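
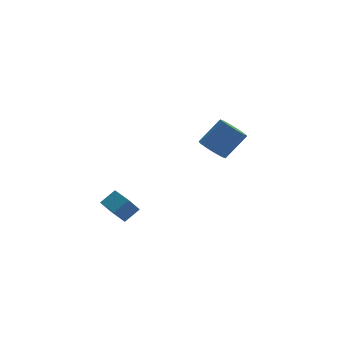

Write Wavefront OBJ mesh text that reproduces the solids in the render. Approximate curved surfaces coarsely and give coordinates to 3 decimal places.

v -2.185 -4.376 1.427
v -1.458 -4.019 1.996
v -2.756 -3.288 1.474
v -2.029 -2.931 2.043
v -1.671 -4.069 0.577
v -0.944 -3.712 1.146
v -2.242 -2.981 0.624
v -1.515 -2.624 1.193
v 3.241 2.514 1.361
v 3.849 2.648 0.783
v 4.988 3.081 2.081
v 4.379 2.946 2.659
v 3.593 3.1 0.857
v 4.731 3.533 2.155
v 3.202 3.329 1.123
v 4.34 3.762 2.421
v 2.826 3.246 1.48
v 3.964 3.679 2.779
v 2.608 2.883 1.792
v 3.747 3.316 3.09
v 2.632 2.379 1.939
v 3.771 2.812 3.237
v 2.889 1.927 1.865
v 4.027 2.36 3.163
v 3.28 1.698 1.599
v 4.418 2.131 2.897
v 3.656 1.781 1.241
v 4.794 2.214 2.54
v 3.873 2.144 0.93
v 5.012 2.577 2.228
f 2 4 1
f 5 2 1
f 1 4 3
f 3 5 1
f 2 8 4
f 6 2 5
f 6 8 2
f 4 8 3
f 7 5 3
f 3 8 7
f 7 6 5
f 8 6 7
f 10 9 13
f 10 13 11
f 11 13 14
f 11 14 12
f 13 9 15
f 13 15 14
f 14 15 16
f 14 16 12
f 15 9 17
f 15 17 16
f 16 17 18
f 16 18 12
f 17 9 19
f 17 19 18
f 18 19 20
f 18 20 12
f 19 9 21
f 19 21 20
f 20 21 22
f 20 22 12
f 21 9 23
f 21 23 22
f 22 23 24
f 22 24 12
f 23 9 25
f 23 25 24
f 24 25 26
f 24 26 12
f 25 9 27
f 25 27 26
f 26 27 28
f 26 28 12
f 27 9 29
f 27 29 28
f 28 29 30
f 28 30 12
f 29 9 10
f 29 10 30
f 30 10 11
f 30 11 12



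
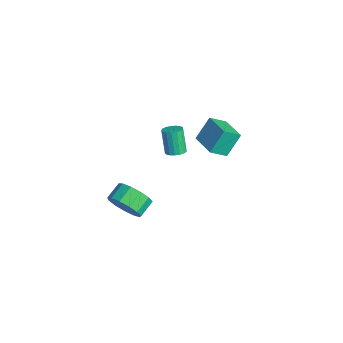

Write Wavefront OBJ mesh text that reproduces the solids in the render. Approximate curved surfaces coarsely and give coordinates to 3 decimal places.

v -2.968 2.973 -3.21
v -2.855 2.009 -2.556
v -3.25 3.812 -1.925
v -3.137 2.848 -1.271
v -1.343 3.272 -3.049
v -1.23 2.308 -2.395
v -1.625 4.111 -1.764
v -1.512 3.147 -1.11
v 0.056 0.086 -0.657
v 0.409 -0.328 -0.525
v -0.143 -0.36 0.849
v -0.496 0.054 0.717
v 0.545 -0.106 -0.464
v -0.006 -0.138 0.909
v 0.57 0.161 -0.448
v 0.019 0.129 0.925
v 0.477 0.41 -0.48
v -0.074 0.378 0.893
v 0.287 0.585 -0.552
v -0.264 0.553 0.821
v 0.044 0.646 -0.648
v -0.507 0.614 0.725
v -0.196 0.578 -0.746
v -0.747 0.546 0.627
v -0.378 0.398 -0.824
v -0.93 0.366 0.55
v -0.462 0.146 -0.863
v -1.013 0.114 0.51
v -0.426 -0.119 -0.855
v -0.977 -0.151 0.518
v -0.281 -0.338 -0.801
v -0.832 -0.37 0.572
v -0.058 -0.459 -0.715
v -0.609 -0.491 0.658
v 0.191 -0.456 -0.615
v -0.36 -0.488 0.758
v 4.108 -3.68 -0.492
v 4.809 -3.607 0.204
v 4.273 -2.887 0.668
v 3.572 -2.96 -0.028
v 4.947 -3.245 -0.198
v 4.411 -2.525 0.266
v 4.819 -3.021 -0.692
v 4.283 -2.301 -0.228
v 4.465 -3.006 -1.124
v 3.93 -2.287 -0.66
v 3.998 -3.206 -1.354
v 3.462 -2.486 -0.89
v 3.566 -3.555 -1.311
v 3.03 -2.836 -0.847
v 3.305 -3.945 -1.008
v 2.77 -3.225 -0.544
v 3.3 -4.25 -0.541
v 2.764 -3.53 -0.077
v 3.551 -4.374 -0.058
v 3.015 -3.654 0.406
v 3.979 -4.278 0.286
v 3.443 -3.558 0.75
v 4.448 -3.992 0.384
v 3.912 -3.272 0.848
f 2 4 1
f 5 2 1
f 1 4 3
f 3 5 1
f 2 8 4
f 6 2 5
f 6 8 2
f 4 8 3
f 7 5 3
f 3 8 7
f 7 6 5
f 8 6 7
f 10 9 13
f 10 13 11
f 11 13 14
f 11 14 12
f 13 9 15
f 13 15 14
f 14 15 16
f 14 16 12
f 15 9 17
f 15 17 16
f 16 17 18
f 16 18 12
f 17 9 19
f 17 19 18
f 18 19 20
f 18 20 12
f 19 9 21
f 19 21 20
f 20 21 22
f 20 22 12
f 21 9 23
f 21 23 22
f 22 23 24
f 22 24 12
f 23 9 25
f 23 25 24
f 24 25 26
f 24 26 12
f 25 9 27
f 25 27 26
f 26 27 28
f 26 28 12
f 27 9 29
f 27 29 28
f 28 29 30
f 28 30 12
f 29 9 31
f 29 31 30
f 30 31 32
f 30 32 12
f 31 9 33
f 31 33 32
f 32 33 34
f 32 34 12
f 33 9 35
f 33 35 34
f 34 35 36
f 34 36 12
f 35 9 10
f 35 10 36
f 36 10 11
f 36 11 12
f 38 37 41
f 38 41 39
f 39 41 42
f 39 42 40
f 41 37 43
f 41 43 42
f 42 43 44
f 42 44 40
f 43 37 45
f 43 45 44
f 44 45 46
f 44 46 40
f 45 37 47
f 45 47 46
f 46 47 48
f 46 48 40
f 47 37 49
f 47 49 48
f 48 49 50
f 48 50 40
f 49 37 51
f 49 51 50
f 50 51 52
f 50 52 40
f 51 37 53
f 51 53 52
f 52 53 54
f 52 54 40
f 53 37 55
f 53 55 54
f 54 55 56
f 54 56 40
f 55 37 57
f 55 57 56
f 56 57 58
f 56 58 40
f 57 37 59
f 57 59 58
f 58 59 60
f 58 60 40
f 59 37 38
f 59 38 60
f 60 38 39
f 60 39 40



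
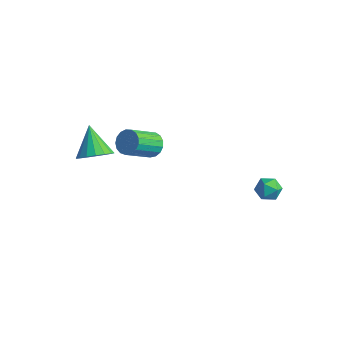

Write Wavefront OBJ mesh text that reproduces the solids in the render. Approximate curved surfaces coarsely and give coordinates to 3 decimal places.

v -3.037 -3.429 -0.05
v -2.408 -2.606 0.118
v -4.263 -2.791 1.41
v -2.733 -2.44 -0.227
v -3.128 -2.501 -0.532
v -3.502 -2.774 -0.726
v -3.77 -3.198 -0.766
v -3.87 -3.674 -0.641
v -3.779 -4.095 -0.381
v -3.518 -4.363 -0.045
v -3.147 -4.417 0.29
v -2.751 -4.245 0.547
v -2.421 -3.886 0.667
v -2.232 -3.422 0.623
v -2.227 -2.96 0.425
v 4.055 3.126 -1.222
v 4.422 3.333 -1.926
v 3.578 2.027 -1.794
v 3.945 2.234 -2.498
v 4.396 2.008 -1.851
v 4.691 2.687 -1.498
v 3.309 2.673 -2.222
v 3.604 3.352 -1.869
v 3.96 3.053 -2.544
v 4.632 2.642 -2.315
v 3.368 2.718 -1.405
v 4.04 2.307 -1.176
v -2.485 0.105 -0.808
v -2.118 -0.331 -1.412
v -2.187 -2.02 -0.235
v -2.555 -1.585 0.368
v -1.814 -0.193 -1.196
v -1.884 -1.882 -0.019
v -1.664 0.013 -0.891
v -1.734 -1.676 0.286
v -1.703 0.24 -0.567
v -1.772 -1.449 0.609
v -1.92 0.436 -0.299
v -1.99 -1.253 0.878
v -2.267 0.556 -0.147
v -2.337 -1.133 1.03
v -2.664 0.573 -0.147
v -2.734 -1.116 1.03
v -3.02 0.482 -0.298
v -3.09 -1.207 0.879
v -3.253 0.305 -0.566
v -3.323 -1.384 0.61
v -3.311 0.082 -0.89
v -3.381 -1.607 0.287
v -3.179 -0.136 -1.195
v -3.249 -1.825 -0.018
v -2.888 -0.299 -1.411
v -2.958 -1.988 -0.235
v -2.505 -0.369 -1.49
v -2.575 -2.058 -0.313
f 2 1 4
f 2 4 3
f 4 1 5
f 4 5 3
f 5 1 6
f 5 6 3
f 6 1 7
f 6 7 3
f 7 1 8
f 7 8 3
f 8 1 9
f 8 9 3
f 9 1 10
f 9 10 3
f 10 1 11
f 10 11 3
f 11 1 12
f 11 12 3
f 12 1 13
f 12 13 3
f 13 1 14
f 13 14 3
f 14 1 15
f 14 15 3
f 15 1 2
f 15 2 3
f 16 27 21
f 16 21 17
f 16 17 23
f 16 23 26
f 16 26 27
f 17 21 25
f 21 27 20
f 27 26 18
f 26 23 22
f 23 17 24
f 19 25 20
f 19 20 18
f 19 18 22
f 19 22 24
f 19 24 25
f 20 25 21
f 18 20 27
f 22 18 26
f 24 22 23
f 25 24 17
f 29 28 32
f 29 32 30
f 30 32 33
f 30 33 31
f 32 28 34
f 32 34 33
f 33 34 35
f 33 35 31
f 34 28 36
f 34 36 35
f 35 36 37
f 35 37 31
f 36 28 38
f 36 38 37
f 37 38 39
f 37 39 31
f 38 28 40
f 38 40 39
f 39 40 41
f 39 41 31
f 40 28 42
f 40 42 41
f 41 42 43
f 41 43 31
f 42 28 44
f 42 44 43
f 43 44 45
f 43 45 31
f 44 28 46
f 44 46 45
f 45 46 47
f 45 47 31
f 46 28 48
f 46 48 47
f 47 48 49
f 47 49 31
f 48 28 50
f 48 50 49
f 49 50 51
f 49 51 31
f 50 28 52
f 50 52 51
f 51 52 53
f 51 53 31
f 52 28 54
f 52 54 53
f 53 54 55
f 53 55 31
f 54 28 29
f 54 29 55
f 55 29 30
f 55 30 31



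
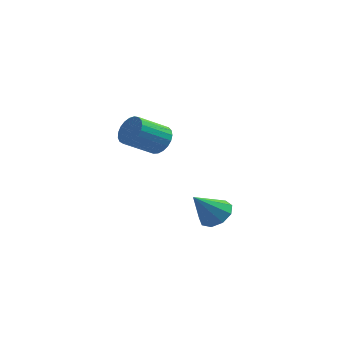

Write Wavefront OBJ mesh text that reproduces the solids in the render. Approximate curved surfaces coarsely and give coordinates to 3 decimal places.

v 0.328 3.888 1.653
v 0.857 3.75 2.005
v 0.161 2.794 2.678
v -0.368 2.932 2.327
v 0.739 3.941 2.154
v 0.043 2.986 2.827
v 0.549 4.124 2.217
v -0.146 3.168 2.89
v 0.322 4.265 2.183
v -0.374 3.31 2.856
v 0.095 4.341 2.057
v -0.601 3.386 2.73
v -0.091 4.339 1.861
v -0.787 3.384 2.534
v -0.205 4.259 1.629
v -0.901 3.304 2.302
v -0.227 4.114 1.402
v -0.923 3.159 2.075
v -0.153 3.931 1.218
v -0.848 2.975 1.891
v 0.005 3.74 1.109
v -0.691 2.784 1.782
v 0.218 3.574 1.095
v -0.478 2.619 1.768
v 0.45 3.463 1.177
v -0.246 2.508 1.85
v 0.661 3.425 1.341
v -0.035 2.47 2.014
v 0.815 3.467 1.56
v 0.119 2.512 2.233
v 0.884 3.582 1.795
v 0.188 2.627 2.468
v 4.05 0.012 0.115
v 4.487 -0.443 -0.043
v 3.59 -0.752 1.045
v 4.656 -0.17 0.265
v 4.542 0.188 0.502
v 4.197 0.464 0.558
v 3.784 0.528 0.407
v 3.496 0.352 0.119
v 3.467 0.016 -0.172
v 3.711 -0.321 -0.328
v 4.114 -0.502 -0.277
f 2 1 5
f 2 5 3
f 3 5 6
f 3 6 4
f 5 1 7
f 5 7 6
f 6 7 8
f 6 8 4
f 7 1 9
f 7 9 8
f 8 9 10
f 8 10 4
f 9 1 11
f 9 11 10
f 10 11 12
f 10 12 4
f 11 1 13
f 11 13 12
f 12 13 14
f 12 14 4
f 13 1 15
f 13 15 14
f 14 15 16
f 14 16 4
f 15 1 17
f 15 17 16
f 16 17 18
f 16 18 4
f 17 1 19
f 17 19 18
f 18 19 20
f 18 20 4
f 19 1 21
f 19 21 20
f 20 21 22
f 20 22 4
f 21 1 23
f 21 23 22
f 22 23 24
f 22 24 4
f 23 1 25
f 23 25 24
f 24 25 26
f 24 26 4
f 25 1 27
f 25 27 26
f 26 27 28
f 26 28 4
f 27 1 29
f 27 29 28
f 28 29 30
f 28 30 4
f 29 1 31
f 29 31 30
f 30 31 32
f 30 32 4
f 31 1 2
f 31 2 32
f 32 2 3
f 32 3 4
f 34 33 36
f 34 36 35
f 36 33 37
f 36 37 35
f 37 33 38
f 37 38 35
f 38 33 39
f 38 39 35
f 39 33 40
f 39 40 35
f 40 33 41
f 40 41 35
f 41 33 42
f 41 42 35
f 42 33 43
f 42 43 35
f 43 33 34
f 43 34 35



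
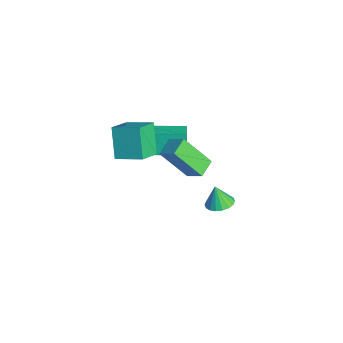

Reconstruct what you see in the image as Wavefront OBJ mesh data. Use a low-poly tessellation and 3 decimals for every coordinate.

v -1.482 1.066 -3.076
v -0.819 0.686 -2.981
v -1.758 0.874 -1.924
v -0.733 1.009 -2.907
v -0.796 1.344 -2.866
v -0.994 1.623 -2.867
v -1.289 1.792 -2.909
v -1.623 1.817 -2.985
v -1.928 1.693 -3.078
v -2.146 1.445 -3.171
v -2.231 1.122 -3.246
v -2.169 0.788 -3.286
v -1.971 0.508 -3.285
v -1.676 0.339 -3.243
v -1.342 0.314 -3.167
v -1.037 0.438 -3.074
v -2.071 -4.22 3.901
v -1.245 -3.046 4.402
v -2.966 -3.302 3.223
v -2.14 -2.128 3.724
v -1.04 -4.312 2.416
v -0.214 -3.138 2.917
v -1.935 -3.394 1.738
v -1.109 -2.22 2.239
v 0.322 -0.621 2.656
v -0.141 -1.857 4.264
v 1.055 -0.098 3.269
v 0.593 -1.333 4.877
v 1.027 -1.267 2.363
v 0.565 -2.502 3.971
v 1.761 -0.743 2.976
v 1.298 -1.979 4.584
v -3.812 -2.301 0.207
v -4.238 -2.202 1.462
v -3.227 -0.201 0.239
v -3.653 -0.102 1.495
v -2.767 -2.598 0.585
v -3.193 -2.499 1.841
v -2.182 -0.498 0.618
v -2.608 -0.399 1.873
f 2 1 4
f 2 4 3
f 4 1 5
f 4 5 3
f 5 1 6
f 5 6 3
f 6 1 7
f 6 7 3
f 7 1 8
f 7 8 3
f 8 1 9
f 8 9 3
f 9 1 10
f 9 10 3
f 10 1 11
f 10 11 3
f 11 1 12
f 11 12 3
f 12 1 13
f 12 13 3
f 13 1 14
f 13 14 3
f 14 1 15
f 14 15 3
f 15 1 16
f 15 16 3
f 16 1 2
f 16 2 3
f 18 20 17
f 21 18 17
f 17 20 19
f 19 21 17
f 18 24 20
f 22 18 21
f 22 24 18
f 20 24 19
f 23 21 19
f 19 24 23
f 23 22 21
f 24 22 23
f 26 28 25
f 29 26 25
f 25 28 27
f 27 29 25
f 26 32 28
f 30 26 29
f 30 32 26
f 28 32 27
f 31 29 27
f 27 32 31
f 31 30 29
f 32 30 31
f 34 36 33
f 37 34 33
f 33 36 35
f 35 37 33
f 34 40 36
f 38 34 37
f 38 40 34
f 36 40 35
f 39 37 35
f 35 40 39
f 39 38 37
f 40 38 39



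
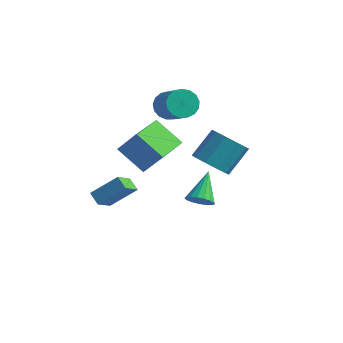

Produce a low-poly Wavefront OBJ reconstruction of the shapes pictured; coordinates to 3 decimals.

v -1.122 -2.908 -1.9
v -1.079 -4.041 -1.063
v -0.038 -2.058 -0.804
v 0.005 -3.191 0.033
v -0.485 -3.189 -2.313
v -0.442 -4.322 -1.476
v 0.599 -2.339 -1.217
v 0.642 -3.472 -0.38
v 3.311 0.138 0.171
v 4.249 0.368 -0.334
v 4.647 1.633 0.985
v 3.709 1.402 1.489
v 3.774 0.776 -0.582
v 4.172 2.041 0.737
v 3.122 0.94 -0.542
v 3.52 2.205 0.777
v 2.542 0.798 -0.23
v 2.94 2.063 1.088
v 2.256 0.403 0.234
v 2.654 1.668 1.553
v 2.373 -0.093 0.675
v 2.771 1.172 1.994
v 2.848 -0.501 0.923
v 3.246 0.764 2.242
v 3.5 -0.665 0.883
v 3.898 0.6 2.202
v 4.08 -0.523 0.572
v 4.478 0.742 1.89
v 4.366 -0.128 0.107
v 4.764 1.137 1.426
v -0.194 -0.59 -1.244
v -1.758 -0.596 -0.078
v -0.287 1.424 -1.357
v -1.85 1.419 -0.192
v 0.89 -0.459 0.212
v -0.673 -0.464 1.377
v 0.798 1.556 0.098
v -0.766 1.55 1.264
v 2.153 1.061 -3.598
v 2.865 0.956 -3.248
v 1.767 2.559 -2.362
v 2.937 1.206 -3.529
v 2.83 1.423 -3.825
v 2.567 1.558 -4.07
v 2.21 1.578 -4.206
v 1.84 1.48 -4.203
v 1.542 1.286 -4.062
v 1.383 1.041 -3.814
v 1.402 0.8 -3.517
v 1.592 0.619 -3.239
v 1.911 0.54 -3.042
v 2.286 0.58 -2.973
v 2.63 0.73 -3.048
v -1.07 3.279 1.309
v -0.418 3.777 0.892
v 0.942 2.918 1.995
v 0.29 2.421 2.411
v -0.538 4.026 1.235
v 0.822 3.168 2.337
v -0.78 4.105 1.594
v 0.58 3.246 2.696
v -1.089 3.994 1.888
v 0.271 3.135 2.991
v -1.393 3.719 2.05
v -0.033 2.86 3.152
v -1.623 3.344 2.041
v -0.263 2.485 3.144
v -1.726 2.954 1.865
v -0.366 2.095 2.968
v -1.68 2.638 1.562
v -0.32 1.78 2.664
v -1.493 2.47 1.2
v -0.133 1.611 2.302
v -1.21 2.487 0.864
v 0.15 1.628 1.966
v -0.894 2.685 0.629
v 0.466 1.826 1.731
v -0.619 3.02 0.55
v 0.741 2.161 1.652
v -0.447 3.414 0.645
v 0.913 2.555 1.747
f 2 4 1
f 5 2 1
f 1 4 3
f 3 5 1
f 2 8 4
f 6 2 5
f 6 8 2
f 4 8 3
f 7 5 3
f 3 8 7
f 7 6 5
f 8 6 7
f 10 9 13
f 10 13 11
f 11 13 14
f 11 14 12
f 13 9 15
f 13 15 14
f 14 15 16
f 14 16 12
f 15 9 17
f 15 17 16
f 16 17 18
f 16 18 12
f 17 9 19
f 17 19 18
f 18 19 20
f 18 20 12
f 19 9 21
f 19 21 20
f 20 21 22
f 20 22 12
f 21 9 23
f 21 23 22
f 22 23 24
f 22 24 12
f 23 9 25
f 23 25 24
f 24 25 26
f 24 26 12
f 25 9 27
f 25 27 26
f 26 27 28
f 26 28 12
f 27 9 29
f 27 29 28
f 28 29 30
f 28 30 12
f 29 9 10
f 29 10 30
f 30 10 11
f 30 11 12
f 32 34 31
f 35 32 31
f 31 34 33
f 33 35 31
f 32 38 34
f 36 32 35
f 36 38 32
f 34 38 33
f 37 35 33
f 33 38 37
f 37 36 35
f 38 36 37
f 40 39 42
f 40 42 41
f 42 39 43
f 42 43 41
f 43 39 44
f 43 44 41
f 44 39 45
f 44 45 41
f 45 39 46
f 45 46 41
f 46 39 47
f 46 47 41
f 47 39 48
f 47 48 41
f 48 39 49
f 48 49 41
f 49 39 50
f 49 50 41
f 50 39 51
f 50 51 41
f 51 39 52
f 51 52 41
f 52 39 53
f 52 53 41
f 53 39 40
f 53 40 41
f 55 54 58
f 55 58 56
f 56 58 59
f 56 59 57
f 58 54 60
f 58 60 59
f 59 60 61
f 59 61 57
f 60 54 62
f 60 62 61
f 61 62 63
f 61 63 57
f 62 54 64
f 62 64 63
f 63 64 65
f 63 65 57
f 64 54 66
f 64 66 65
f 65 66 67
f 65 67 57
f 66 54 68
f 66 68 67
f 67 68 69
f 67 69 57
f 68 54 70
f 68 70 69
f 69 70 71
f 69 71 57
f 70 54 72
f 70 72 71
f 71 72 73
f 71 73 57
f 72 54 74
f 72 74 73
f 73 74 75
f 73 75 57
f 74 54 76
f 74 76 75
f 75 76 77
f 75 77 57
f 76 54 78
f 76 78 77
f 77 78 79
f 77 79 57
f 78 54 80
f 78 80 79
f 79 80 81
f 79 81 57
f 80 54 55
f 80 55 81
f 81 55 56
f 81 56 57



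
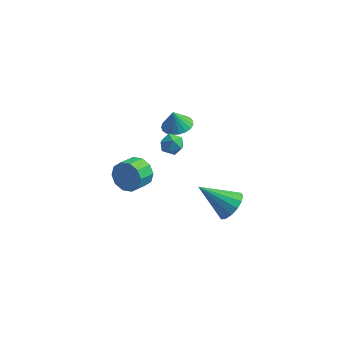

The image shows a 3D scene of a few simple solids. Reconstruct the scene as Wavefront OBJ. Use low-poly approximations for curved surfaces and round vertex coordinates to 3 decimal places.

v 0.061 0.555 2.151
v 0.395 0.608 2.72
v 0.905 0.072 1.7
v 1.239 0.125 2.269
v 0.722 -0.286 2.227
v 0.2 0.013 2.505
v 1.1 0.667 1.915
v 0.578 0.966 2.193
v 1.038 0.678 2.574
v 0.804 0.089 2.767
v 0.496 0.591 1.653
v 0.262 0.002 1.846
v -2.31 3.24 -3.798
v -1.712 3.326 -3.09
v -1.993 2.345 -2.735
v -2.59 2.26 -3.442
v -2.221 3.533 -2.919
v -2.502 2.552 -2.564
v -2.763 3.628 -3.084
v -3.044 2.648 -2.729
v -3.132 3.576 -3.522
v -3.413 2.595 -3.167
v -3.187 3.395 -4.065
v -3.468 2.414 -3.709
v -2.907 3.155 -4.505
v -3.188 2.174 -4.15
v -2.398 2.948 -4.676
v -2.679 1.967 -4.321
v -1.856 2.852 -4.511
v -2.137 1.872 -4.156
v -1.487 2.905 -4.073
v -1.768 1.924 -3.718
v -1.432 3.086 -3.531
v -1.713 2.105 -3.175
v 3.926 -0.214 -1.069
v 4.486 -0.316 -0.385
v 2.334 -0.506 0.189
v 4.393 0.135 -0.397
v 4.176 0.493 -0.589
v 3.891 0.661 -0.91
v 3.616 0.595 -1.273
v 3.424 0.313 -1.582
v 3.366 -0.111 -1.753
v 3.458 -0.562 -1.742
v 3.676 -0.92 -1.549
v 3.961 -1.089 -1.229
v 4.236 -1.023 -0.865
v 4.428 -0.74 -0.556
v 0.469 1.545 2.586
v 0.87 2.226 2.713
v 0.271 1.475 3.594
v 0.561 2.337 2.66
v 0.236 2.311 2.594
v -0.049 2.152 2.527
v -0.244 1.889 2.47
v -0.316 1.566 2.433
v -0.252 1.24 2.423
v -0.064 0.967 2.441
v 0.217 0.793 2.483
v 0.541 0.75 2.544
v 0.853 0.844 2.612
v 1.098 1.06 2.675
v 1.235 1.359 2.723
v 1.239 1.691 2.747
v 1.11 1.997 2.744
f 1 12 6
f 1 6 2
f 1 2 8
f 1 8 11
f 1 11 12
f 2 6 10
f 6 12 5
f 12 11 3
f 11 8 7
f 8 2 9
f 4 10 5
f 4 5 3
f 4 3 7
f 4 7 9
f 4 9 10
f 5 10 6
f 3 5 12
f 7 3 11
f 9 7 8
f 10 9 2
f 14 13 17
f 14 17 15
f 15 17 18
f 15 18 16
f 17 13 19
f 17 19 18
f 18 19 20
f 18 20 16
f 19 13 21
f 19 21 20
f 20 21 22
f 20 22 16
f 21 13 23
f 21 23 22
f 22 23 24
f 22 24 16
f 23 13 25
f 23 25 24
f 24 25 26
f 24 26 16
f 25 13 27
f 25 27 26
f 26 27 28
f 26 28 16
f 27 13 29
f 27 29 28
f 28 29 30
f 28 30 16
f 29 13 31
f 29 31 30
f 30 31 32
f 30 32 16
f 31 13 33
f 31 33 32
f 32 33 34
f 32 34 16
f 33 13 14
f 33 14 34
f 34 14 15
f 34 15 16
f 36 35 38
f 36 38 37
f 38 35 39
f 38 39 37
f 39 35 40
f 39 40 37
f 40 35 41
f 40 41 37
f 41 35 42
f 41 42 37
f 42 35 43
f 42 43 37
f 43 35 44
f 43 44 37
f 44 35 45
f 44 45 37
f 45 35 46
f 45 46 37
f 46 35 47
f 46 47 37
f 47 35 48
f 47 48 37
f 48 35 36
f 48 36 37
f 50 49 52
f 50 52 51
f 52 49 53
f 52 53 51
f 53 49 54
f 53 54 51
f 54 49 55
f 54 55 51
f 55 49 56
f 55 56 51
f 56 49 57
f 56 57 51
f 57 49 58
f 57 58 51
f 58 49 59
f 58 59 51
f 59 49 60
f 59 60 51
f 60 49 61
f 60 61 51
f 61 49 62
f 61 62 51
f 62 49 63
f 62 63 51
f 63 49 64
f 63 64 51
f 64 49 65
f 64 65 51
f 65 49 50
f 65 50 51



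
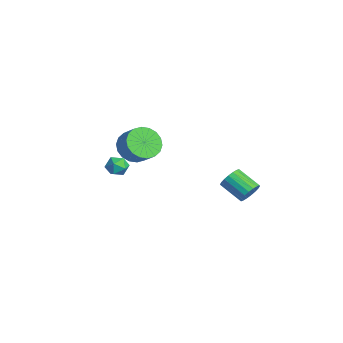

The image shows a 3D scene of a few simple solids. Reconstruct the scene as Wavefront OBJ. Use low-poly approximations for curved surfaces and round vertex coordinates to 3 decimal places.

v -3.101 -1.22 0.167
v -2.523 -1.238 0.491
v -2.697 -1.862 -0.591
v -2.119 -1.88 -0.267
v -2.653 -2.177 -0.01
v -2.902 -1.781 0.458
v -2.318 -1.319 -0.558
v -2.567 -0.923 -0.09
v -2.039 -1.3 0.043
v -2.246 -1.83 0.382
v -2.974 -1.27 -0.482
v -3.181 -1.8 -0.143
v 3.019 3.256 0.404
v 3.446 2.814 0.615
v 2.447 2.161 1.267
v 2.021 2.604 1.056
v 3.452 3.014 0.824
v 2.453 2.361 1.476
v 3.372 3.262 0.95
v 2.373 2.609 1.602
v 3.222 3.509 0.967
v 2.223 2.856 1.62
v 3.032 3.706 0.873
v 2.033 3.053 1.526
v 2.84 3.814 0.686
v 1.841 3.161 1.339
v 2.683 3.811 0.443
v 1.684 3.158 1.096
v 2.593 3.699 0.193
v 1.594 3.046 0.845
v 2.587 3.499 -0.016
v 1.588 2.846 0.636
v 2.667 3.251 -0.142
v 1.668 2.598 0.51
v 2.817 3.004 -0.16
v 1.818 2.351 0.493
v 3.007 2.807 -0.066
v 2.008 2.154 0.587
v 3.199 2.699 0.121
v 2.2 2.046 0.774
v 3.356 2.702 0.364
v 2.357 2.049 1.017
v -3.994 -0.229 0.291
v -3.465 -1.022 -0.012
v -2.637 -0.743 0.705
v -3.166 0.049 1.009
v -3.331 -0.701 -0.29
v -2.504 -0.423 0.427
v -3.329 -0.287 -0.453
v -2.501 -0.009 0.264
v -3.459 0.138 -0.469
v -2.631 0.417 0.248
v -3.694 0.491 -0.334
v -2.866 0.769 0.383
v -3.989 0.701 -0.075
v -3.161 0.98 0.642
v -4.285 0.727 0.256
v -3.457 1.005 0.973
v -4.523 0.563 0.595
v -3.695 0.842 1.312
v -4.656 0.243 0.873
v -3.829 0.521 1.59
v -4.659 -0.171 1.036
v -3.831 0.107 1.753
v -4.529 -0.597 1.052
v -3.701 -0.318 1.769
v -4.294 -0.949 0.917
v -3.466 -0.671 1.634
v -3.999 -1.16 0.658
v -3.171 -0.881 1.375
v -3.703 -1.185 0.327
v -2.875 -0.907 1.044
f 1 12 6
f 1 6 2
f 1 2 8
f 1 8 11
f 1 11 12
f 2 6 10
f 6 12 5
f 12 11 3
f 11 8 7
f 8 2 9
f 4 10 5
f 4 5 3
f 4 3 7
f 4 7 9
f 4 9 10
f 5 10 6
f 3 5 12
f 7 3 11
f 9 7 8
f 10 9 2
f 14 13 17
f 14 17 15
f 15 17 18
f 15 18 16
f 17 13 19
f 17 19 18
f 18 19 20
f 18 20 16
f 19 13 21
f 19 21 20
f 20 21 22
f 20 22 16
f 21 13 23
f 21 23 22
f 22 23 24
f 22 24 16
f 23 13 25
f 23 25 24
f 24 25 26
f 24 26 16
f 25 13 27
f 25 27 26
f 26 27 28
f 26 28 16
f 27 13 29
f 27 29 28
f 28 29 30
f 28 30 16
f 29 13 31
f 29 31 30
f 30 31 32
f 30 32 16
f 31 13 33
f 31 33 32
f 32 33 34
f 32 34 16
f 33 13 35
f 33 35 34
f 34 35 36
f 34 36 16
f 35 13 37
f 35 37 36
f 36 37 38
f 36 38 16
f 37 13 39
f 37 39 38
f 38 39 40
f 38 40 16
f 39 13 41
f 39 41 40
f 40 41 42
f 40 42 16
f 41 13 14
f 41 14 42
f 42 14 15
f 42 15 16
f 44 43 47
f 44 47 45
f 45 47 48
f 45 48 46
f 47 43 49
f 47 49 48
f 48 49 50
f 48 50 46
f 49 43 51
f 49 51 50
f 50 51 52
f 50 52 46
f 51 43 53
f 51 53 52
f 52 53 54
f 52 54 46
f 53 43 55
f 53 55 54
f 54 55 56
f 54 56 46
f 55 43 57
f 55 57 56
f 56 57 58
f 56 58 46
f 57 43 59
f 57 59 58
f 58 59 60
f 58 60 46
f 59 43 61
f 59 61 60
f 60 61 62
f 60 62 46
f 61 43 63
f 61 63 62
f 62 63 64
f 62 64 46
f 63 43 65
f 63 65 64
f 64 65 66
f 64 66 46
f 65 43 67
f 65 67 66
f 66 67 68
f 66 68 46
f 67 43 69
f 67 69 68
f 68 69 70
f 68 70 46
f 69 43 71
f 69 71 70
f 70 71 72
f 70 72 46
f 71 43 44
f 71 44 72
f 72 44 45
f 72 45 46



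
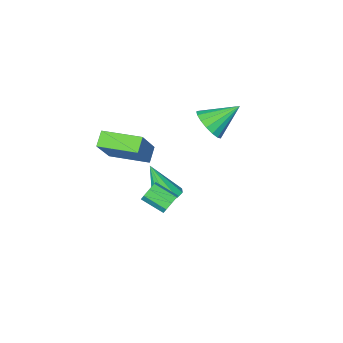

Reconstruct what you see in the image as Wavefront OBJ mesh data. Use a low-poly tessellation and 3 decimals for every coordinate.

v -1.136 1.505 -1.65
v -0.41 1.789 -1.65
v -0.804 0.655 0.13
v -0.697 2.115 -1.44
v -1.152 2.208 -1.311
v -1.601 2.032 -1.311
v -1.873 1.655 -1.44
v -1.863 1.221 -1.65
v -1.575 0.895 -1.859
v -1.12 0.803 -1.988
v -0.671 0.978 -1.988
v -0.4 1.355 -1.859
v -3.112 2.035 2.749
v -2.642 1.779 3.497
v -4.408 2.645 3.771
v -2.506 2.192 3.423
v -2.509 2.568 3.194
v -2.651 2.822 2.863
v -2.898 2.896 2.506
v -3.194 2.772 2.205
v -3.471 2.48 2.028
v -3.667 2.085 2.016
v -3.735 1.679 2.172
v -3.66 1.354 2.46
v -3.46 1.186 2.814
v -3.181 1.211 3.154
v -2.885 1.426 3.4
v 0.999 4.408 0.989
v 1.189 4.719 1.401
v 1.652 3.742 1.923
v 1.461 3.432 1.511
v 0.801 4.574 1.475
v 1.263 3.598 1.997
v 0.528 4.332 1.264
v 0.991 3.356 1.786
v 0.531 4.135 0.892
v 0.994 3.158 1.414
v 0.808 4.098 0.577
v 1.271 3.121 1.099
v 1.197 4.242 0.503
v 1.659 3.266 1.025
v 1.469 4.484 0.714
v 1.932 3.508 1.236
v 1.466 4.682 1.086
v 1.929 3.705 1.608
v 1.912 1.24 2.674
v 1.349 0.863 3.187
v 0.911 2.841 2.754
v 0.348 2.464 3.268
v 3.032 1.856 4.352
v 2.469 1.479 4.866
v 2.031 3.457 4.433
v 1.468 3.08 4.946
f 2 1 4
f 2 4 3
f 4 1 5
f 4 5 3
f 5 1 6
f 5 6 3
f 6 1 7
f 6 7 3
f 7 1 8
f 7 8 3
f 8 1 9
f 8 9 3
f 9 1 10
f 9 10 3
f 10 1 11
f 10 11 3
f 11 1 12
f 11 12 3
f 12 1 2
f 12 2 3
f 14 13 16
f 14 16 15
f 16 13 17
f 16 17 15
f 17 13 18
f 17 18 15
f 18 13 19
f 18 19 15
f 19 13 20
f 19 20 15
f 20 13 21
f 20 21 15
f 21 13 22
f 21 22 15
f 22 13 23
f 22 23 15
f 23 13 24
f 23 24 15
f 24 13 25
f 24 25 15
f 25 13 26
f 25 26 15
f 26 13 27
f 26 27 15
f 27 13 14
f 27 14 15
f 29 28 32
f 29 32 30
f 30 32 33
f 30 33 31
f 32 28 34
f 32 34 33
f 33 34 35
f 33 35 31
f 34 28 36
f 34 36 35
f 35 36 37
f 35 37 31
f 36 28 38
f 36 38 37
f 37 38 39
f 37 39 31
f 38 28 40
f 38 40 39
f 39 40 41
f 39 41 31
f 40 28 42
f 40 42 41
f 41 42 43
f 41 43 31
f 42 28 44
f 42 44 43
f 43 44 45
f 43 45 31
f 44 28 29
f 44 29 45
f 45 29 30
f 45 30 31
f 47 49 46
f 50 47 46
f 46 49 48
f 48 50 46
f 47 53 49
f 51 47 50
f 51 53 47
f 49 53 48
f 52 50 48
f 48 53 52
f 52 51 50
f 53 51 52



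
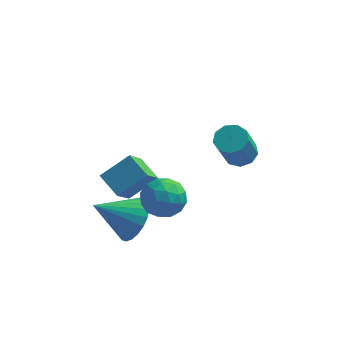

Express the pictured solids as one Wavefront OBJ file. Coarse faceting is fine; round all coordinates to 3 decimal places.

v 0.941 1.166 -1.722
v 1.322 0.654 -2.449
v 0.718 -0.154 -0.911
v 1.099 -0.666 -1.638
v 1.662 -0.082 -1.111
v 1.8 0.734 -1.612
v 0.24 -0.234 -1.748
v 0.378 0.582 -2.249
v 0.889 -0.211 -2.465
v 1.767 -0.117 -2.072
v 0.273 0.617 -1.288
v 1.151 0.711 -0.895
v 1.151 1.026 -2.157
v 0.889 -0.526 -1.203
v 1.22 -0.183 -0.893
v 1.444 -0.483 -1.321
v 1.432 1.072 -1.665
v 1.656 0.772 -2.092
v 1.856 0.339 -1.305
v 0.384 -0.272 -1.268
v 0.608 -0.572 -1.695
v 0.596 0.983 -2.039
v 0.82 0.683 -2.467
v 0.184 0.161 -2.055
v 1.12 0.217 -2.594
v 0.989 -0.559 -2.117
v 0.485 -0.305 -2.182
v 0.566 0.174 -2.476
v 1.637 0.272 -2.362
v 1.506 -0.504 -1.885
v 1.837 -0.161 -1.575
v 1.918 0.319 -1.87
v 1.382 -0.237 -2.372
v 0.534 1.004 -1.475
v 0.403 0.228 -0.998
v 0.122 0.181 -1.49
v 0.203 0.661 -1.785
v 1.051 1.059 -1.243
v 0.92 0.283 -0.766
v 1.474 0.326 -0.884
v 1.555 0.805 -1.178
v 0.658 0.737 -0.988
v -0.863 2.815 -4.301
v -1.116 1.755 -3.226
v -1.714 3.539 -3.787
v -1.967 2.479 -2.712
v 0.227 3.461 -3.408
v -0.026 2.401 -2.333
v -0.624 4.185 -2.894
v -0.877 3.125 -1.819
v 3.77 1.551 0.372
v 4.462 1.474 0.449
v 4.201 0.631 1.926
v 3.51 0.709 1.848
v 4.318 1.881 0.656
v 4.058 1.038 2.133
v 3.919 2.134 0.73
v 3.658 1.291 2.207
v 3.449 2.114 0.636
v 3.189 1.272 2.113
v 3.13 1.831 0.419
v 2.87 0.989 1.895
v 3.111 1.417 0.179
v 2.85 0.575 1.656
v 3.4 1.066 0.029
v 3.139 0.223 1.506
v 3.862 0.942 0.04
v 3.602 0.099 1.517
v 4.281 1.103 0.206
v 4.021 0.26 1.682
v -0.153 0.326 -3.278
v 0.212 0.948 -2.474
v -1.667 -0.126 -2.242
v -0.02 1.224 -2.693
v -0.272 1.363 -3
v -0.506 1.344 -3.35
v -0.687 1.171 -3.689
v -0.786 0.869 -3.966
v -0.788 0.484 -4.137
v -0.694 0.075 -4.179
v -0.518 -0.295 -4.083
v -0.286 -0.571 -3.864
v -0.034 -0.71 -3.557
v 0.2 -0.692 -3.207
v 0.381 -0.518 -2.868
v 0.48 -0.216 -2.591
v 0.482 0.169 -2.419
v 0.388 0.578 -2.378
f 1 38 17
f 38 12 41
f 17 41 6
f 38 41 17
f 1 17 13
f 17 6 18
f 13 18 2
f 17 18 13
f 1 13 22
f 13 2 23
f 22 23 8
f 13 23 22
f 1 22 34
f 22 8 37
f 34 37 11
f 22 37 34
f 1 34 38
f 34 11 42
f 38 42 12
f 34 42 38
f 2 18 29
f 18 6 32
f 29 32 10
f 18 32 29
f 6 41 19
f 41 12 40
f 19 40 5
f 41 40 19
f 12 42 39
f 42 11 35
f 39 35 3
f 42 35 39
f 11 37 36
f 37 8 24
f 36 24 7
f 37 24 36
f 8 23 28
f 23 2 25
f 28 25 9
f 23 25 28
f 4 30 16
f 30 10 31
f 16 31 5
f 30 31 16
f 4 16 14
f 16 5 15
f 14 15 3
f 16 15 14
f 4 14 21
f 14 3 20
f 21 20 7
f 14 20 21
f 4 21 26
f 21 7 27
f 26 27 9
f 21 27 26
f 4 26 30
f 26 9 33
f 30 33 10
f 26 33 30
f 5 31 19
f 31 10 32
f 19 32 6
f 31 32 19
f 3 15 39
f 15 5 40
f 39 40 12
f 15 40 39
f 7 20 36
f 20 3 35
f 36 35 11
f 20 35 36
f 9 27 28
f 27 7 24
f 28 24 8
f 27 24 28
f 10 33 29
f 33 9 25
f 29 25 2
f 33 25 29
f 44 46 43
f 47 44 43
f 43 46 45
f 45 47 43
f 44 50 46
f 48 44 47
f 48 50 44
f 46 50 45
f 49 47 45
f 45 50 49
f 49 48 47
f 50 48 49
f 52 51 55
f 52 55 53
f 53 55 56
f 53 56 54
f 55 51 57
f 55 57 56
f 56 57 58
f 56 58 54
f 57 51 59
f 57 59 58
f 58 59 60
f 58 60 54
f 59 51 61
f 59 61 60
f 60 61 62
f 60 62 54
f 61 51 63
f 61 63 62
f 62 63 64
f 62 64 54
f 63 51 65
f 63 65 64
f 64 65 66
f 64 66 54
f 65 51 67
f 65 67 66
f 66 67 68
f 66 68 54
f 67 51 69
f 67 69 68
f 68 69 70
f 68 70 54
f 69 51 52
f 69 52 70
f 70 52 53
f 70 53 54
f 72 71 74
f 72 74 73
f 74 71 75
f 74 75 73
f 75 71 76
f 75 76 73
f 76 71 77
f 76 77 73
f 77 71 78
f 77 78 73
f 78 71 79
f 78 79 73
f 79 71 80
f 79 80 73
f 80 71 81
f 80 81 73
f 81 71 82
f 81 82 73
f 82 71 83
f 82 83 73
f 83 71 84
f 83 84 73
f 84 71 85
f 84 85 73
f 85 71 86
f 85 86 73
f 86 71 87
f 86 87 73
f 87 71 88
f 87 88 73
f 88 71 72
f 88 72 73



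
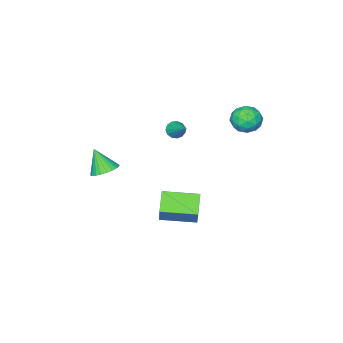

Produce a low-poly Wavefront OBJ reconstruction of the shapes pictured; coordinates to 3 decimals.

v -3.111 3.088 3.244
v -2.326 3.227 3.829
v -3.514 1.793 4.091
v -2.729 1.932 4.676
v -3.488 2.565 4.707
v -3.238 3.366 4.184
v -2.602 1.654 3.736
v -2.352 2.455 3.213
v -2.012 2.341 4.134
v -2.559 2.904 4.734
v -3.281 2.116 3.186
v -3.828 2.679 3.786
v -2.683 3.271 3.462
v -3.157 1.749 4.458
v -3.603 2.121 4.476
v -3.142 2.202 4.82
v -3.219 3.353 3.671
v -2.758 3.434 4.015
v -3.441 3.045 4.531
v -3.082 1.586 3.905
v -2.621 1.667 4.249
v -2.698 2.818 3.1
v -2.237 2.899 3.444
v -2.399 1.975 3.389
v -2.037 2.832 3.985
v -2.274 2.071 4.483
v -2.199 1.908 3.93
v -2.053 2.378 3.623
v -2.359 3.163 4.338
v -2.596 2.401 4.836
v -3.042 2.774 4.854
v -2.895 3.244 4.546
v -2.174 2.642 4.517
v -3.244 2.619 3.084
v -3.481 1.857 3.582
v -2.945 1.776 3.374
v -2.798 2.246 3.066
v -3.566 2.949 3.437
v -3.803 2.188 3.935
v -3.787 2.642 4.297
v -3.641 3.112 3.99
v -3.666 2.378 3.403
v 0.803 -0.672 -4.459
v -0.102 -1.453 -3.571
v -0.706 0.908 -4.609
v -1.612 0.127 -3.72
v 1.592 0.233 -2.86
v 0.686 -0.548 -1.971
v 0.082 1.813 -3.009
v -0.823 1.032 -2.121
v -1.186 -1.401 1.967
v -0.733 -1.28 1.577
v -0.654 0.041 3.033
v -1.005 -1.099 1.469
v -1.334 -1.015 1.519
v -1.616 -1.053 1.711
v -1.762 -1.202 1.985
v -1.724 -1.414 2.253
v -1.516 -1.622 2.43
v -1.202 -1.759 2.461
v -0.884 -1.783 2.334
v -0.661 -1.686 2.092
v -0.604 -1.498 1.809
v 3.158 -2.589 -0.028
v 4.016 -2.365 0.051
v 3.242 -3.411 1.388
v 3.862 -2.1 0.214
v 3.6 -1.91 0.34
v 3.271 -1.823 0.41
v 2.925 -1.852 0.413
v 2.615 -1.994 0.349
v 2.387 -2.226 0.228
v 2.277 -2.514 0.067
v 2.3 -2.813 -0.107
v 2.455 -3.078 -0.27
v 2.716 -3.268 -0.396
v 3.045 -3.356 -0.466
v 3.391 -3.326 -0.47
v 3.702 -3.184 -0.406
v 3.929 -2.952 -0.284
v 4.04 -2.665 -0.124
f 1 38 17
f 38 12 41
f 17 41 6
f 38 41 17
f 1 17 13
f 17 6 18
f 13 18 2
f 17 18 13
f 1 13 22
f 13 2 23
f 22 23 8
f 13 23 22
f 1 22 34
f 22 8 37
f 34 37 11
f 22 37 34
f 1 34 38
f 34 11 42
f 38 42 12
f 34 42 38
f 2 18 29
f 18 6 32
f 29 32 10
f 18 32 29
f 6 41 19
f 41 12 40
f 19 40 5
f 41 40 19
f 12 42 39
f 42 11 35
f 39 35 3
f 42 35 39
f 11 37 36
f 37 8 24
f 36 24 7
f 37 24 36
f 8 23 28
f 23 2 25
f 28 25 9
f 23 25 28
f 4 30 16
f 30 10 31
f 16 31 5
f 30 31 16
f 4 16 14
f 16 5 15
f 14 15 3
f 16 15 14
f 4 14 21
f 14 3 20
f 21 20 7
f 14 20 21
f 4 21 26
f 21 7 27
f 26 27 9
f 21 27 26
f 4 26 30
f 26 9 33
f 30 33 10
f 26 33 30
f 5 31 19
f 31 10 32
f 19 32 6
f 31 32 19
f 3 15 39
f 15 5 40
f 39 40 12
f 15 40 39
f 7 20 36
f 20 3 35
f 36 35 11
f 20 35 36
f 9 27 28
f 27 7 24
f 28 24 8
f 27 24 28
f 10 33 29
f 33 9 25
f 29 25 2
f 33 25 29
f 44 46 43
f 47 44 43
f 43 46 45
f 45 47 43
f 44 50 46
f 48 44 47
f 48 50 44
f 46 50 45
f 49 47 45
f 45 50 49
f 49 48 47
f 50 48 49
f 52 51 54
f 52 54 53
f 54 51 55
f 54 55 53
f 55 51 56
f 55 56 53
f 56 51 57
f 56 57 53
f 57 51 58
f 57 58 53
f 58 51 59
f 58 59 53
f 59 51 60
f 59 60 53
f 60 51 61
f 60 61 53
f 61 51 62
f 61 62 53
f 62 51 63
f 62 63 53
f 63 51 52
f 63 52 53
f 65 64 67
f 65 67 66
f 67 64 68
f 67 68 66
f 68 64 69
f 68 69 66
f 69 64 70
f 69 70 66
f 70 64 71
f 70 71 66
f 71 64 72
f 71 72 66
f 72 64 73
f 72 73 66
f 73 64 74
f 73 74 66
f 74 64 75
f 74 75 66
f 75 64 76
f 75 76 66
f 76 64 77
f 76 77 66
f 77 64 78
f 77 78 66
f 78 64 79
f 78 79 66
f 79 64 80
f 79 80 66
f 80 64 81
f 80 81 66
f 81 64 65
f 81 65 66



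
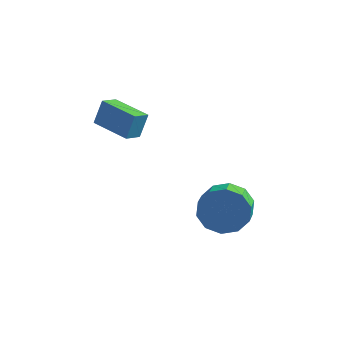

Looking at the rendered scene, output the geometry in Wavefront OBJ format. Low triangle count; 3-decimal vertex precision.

v -4.602 0.763 2.147
v -4.406 1.134 3.239
v -4.387 1.5 1.858
v -4.191 1.871 2.95
v -2.929 0.229 2.03
v -2.733 0.6 3.122
v -2.714 0.966 1.741
v -2.518 1.337 2.833
v 0.577 1.963 -1.926
v 1.256 1.816 -2.766
v 1.582 0.731 -2.314
v 0.903 0.877 -1.474
v 1.597 2.124 -2.274
v 1.923 1.039 -1.822
v 1.549 2.37 -1.648
v 1.875 1.285 -1.196
v 1.129 2.461 -1.129
v 1.455 1.375 -0.677
v 0.499 2.361 -0.914
v 0.825 1.275 -0.462
v -0.102 2.109 -1.086
v 0.224 1.024 -0.634
v -0.443 1.801 -1.578
v -0.117 0.716 -1.126
v -0.395 1.555 -2.204
v -0.069 0.47 -1.752
v 0.025 1.465 -2.723
v 0.351 0.379 -2.271
v 0.655 1.565 -2.938
v 0.981 0.479 -2.486
f 2 4 1
f 5 2 1
f 1 4 3
f 3 5 1
f 2 8 4
f 6 2 5
f 6 8 2
f 4 8 3
f 7 5 3
f 3 8 7
f 7 6 5
f 8 6 7
f 10 9 13
f 10 13 11
f 11 13 14
f 11 14 12
f 13 9 15
f 13 15 14
f 14 15 16
f 14 16 12
f 15 9 17
f 15 17 16
f 16 17 18
f 16 18 12
f 17 9 19
f 17 19 18
f 18 19 20
f 18 20 12
f 19 9 21
f 19 21 20
f 20 21 22
f 20 22 12
f 21 9 23
f 21 23 22
f 22 23 24
f 22 24 12
f 23 9 25
f 23 25 24
f 24 25 26
f 24 26 12
f 25 9 27
f 25 27 26
f 26 27 28
f 26 28 12
f 27 9 29
f 27 29 28
f 28 29 30
f 28 30 12
f 29 9 10
f 29 10 30
f 30 10 11
f 30 11 12



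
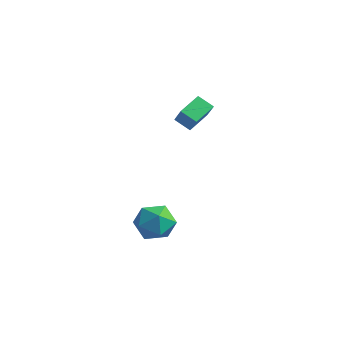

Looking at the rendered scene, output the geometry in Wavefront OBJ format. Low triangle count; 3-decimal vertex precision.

v -3.46 2.648 2.544
v -4.312 2.521 3.032
v -3.433 4.019 2.949
v -4.285 3.893 3.436
v -2.855 2.347 3.524
v -3.707 2.221 4.011
v -2.828 3.719 3.928
v -3.68 3.592 4.416
v -2.185 -2.243 0.073
v -1.22 -1.873 -0.343
v -1.5 -3.907 0.183
v -0.535 -3.537 -0.233
v -0.855 -3.228 0.789
v -1.279 -2.2 0.72
v -1.441 -3.58 -0.88
v -1.865 -2.552 -0.949
v -0.76 -2.699 -0.933
v -0.398 -2.482 0.099
v -2.322 -3.298 -0.259
v -1.96 -3.081 0.773
f 2 4 1
f 5 2 1
f 1 4 3
f 3 5 1
f 2 8 4
f 6 2 5
f 6 8 2
f 4 8 3
f 7 5 3
f 3 8 7
f 7 6 5
f 8 6 7
f 9 20 14
f 9 14 10
f 9 10 16
f 9 16 19
f 9 19 20
f 10 14 18
f 14 20 13
f 20 19 11
f 19 16 15
f 16 10 17
f 12 18 13
f 12 13 11
f 12 11 15
f 12 15 17
f 12 17 18
f 13 18 14
f 11 13 20
f 15 11 19
f 17 15 16
f 18 17 10



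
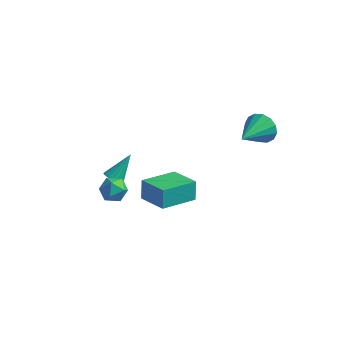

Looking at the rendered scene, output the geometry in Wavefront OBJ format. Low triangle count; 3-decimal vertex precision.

v 3.293 2.026 1.701
v 3.747 2.24 2.544
v 3.067 0.074 2.319
v 3.255 2.325 2.634
v 2.774 2.331 2.474
v 2.431 2.255 2.108
v 2.32 2.117 1.632
v 2.47 1.956 1.175
v 2.84 1.813 0.859
v 3.332 1.727 0.769
v 3.813 1.721 0.929
v 4.156 1.798 1.295
v 4.267 1.935 1.771
v 4.117 2.097 2.228
v -0.874 -3.783 -1.201
v -1.047 -3.385 -0.06
v 0.078 -1.88 -1.719
v -0.095 -1.483 -0.579
v 0.735 -4.457 -0.721
v 0.562 -4.06 0.419
v 1.687 -2.555 -1.24
v 1.514 -2.157 -0.099
v -3.84 -2.215 -2.194
v -3.461 -1.771 -2.843
v -3.019 -3.329 -2.477
v -2.64 -2.885 -3.126
v -2.501 -2.651 -2.296
v -3.008 -1.963 -2.121
v -3.472 -3.137 -3.199
v -3.979 -2.449 -3.024
v -3.233 -2.341 -3.463
v -2.633 -2.04 -2.906
v -3.847 -3.06 -2.414
v -3.247 -2.759 -1.857
v -4.07 -1.069 -3.354
v -3.601 -0.84 -3.725
v -3.61 0.109 -2.046
v -3.843 -0.666 -3.797
v -4.137 -0.585 -3.767
v -4.415 -0.614 -3.643
v -4.614 -0.748 -3.452
v -4.689 -0.955 -3.24
v -4.622 -1.189 -3.053
v -4.428 -1.395 -2.936
v -4.152 -1.526 -2.914
v -3.857 -1.553 -2.993
v -3.611 -1.469 -3.155
v -3.47 -1.293 -3.363
v -3.467 -1.066 -3.569
f 2 1 4
f 2 4 3
f 4 1 5
f 4 5 3
f 5 1 6
f 5 6 3
f 6 1 7
f 6 7 3
f 7 1 8
f 7 8 3
f 8 1 9
f 8 9 3
f 9 1 10
f 9 10 3
f 10 1 11
f 10 11 3
f 11 1 12
f 11 12 3
f 12 1 13
f 12 13 3
f 13 1 14
f 13 14 3
f 14 1 2
f 14 2 3
f 16 18 15
f 19 16 15
f 15 18 17
f 17 19 15
f 16 22 18
f 20 16 19
f 20 22 16
f 18 22 17
f 21 19 17
f 17 22 21
f 21 20 19
f 22 20 21
f 23 34 28
f 23 28 24
f 23 24 30
f 23 30 33
f 23 33 34
f 24 28 32
f 28 34 27
f 34 33 25
f 33 30 29
f 30 24 31
f 26 32 27
f 26 27 25
f 26 25 29
f 26 29 31
f 26 31 32
f 27 32 28
f 25 27 34
f 29 25 33
f 31 29 30
f 32 31 24
f 36 35 38
f 36 38 37
f 38 35 39
f 38 39 37
f 39 35 40
f 39 40 37
f 40 35 41
f 40 41 37
f 41 35 42
f 41 42 37
f 42 35 43
f 42 43 37
f 43 35 44
f 43 44 37
f 44 35 45
f 44 45 37
f 45 35 46
f 45 46 37
f 46 35 47
f 46 47 37
f 47 35 48
f 47 48 37
f 48 35 49
f 48 49 37
f 49 35 36
f 49 36 37



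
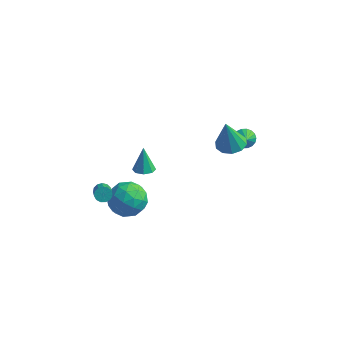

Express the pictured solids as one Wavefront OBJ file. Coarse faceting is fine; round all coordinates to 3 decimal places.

v -2.052 -2.298 -1.851
v -1.612 -2.054 -1.935
v -0.988 -2.918 -1.173
v -1.428 -3.162 -1.089
v -1.729 -1.933 -1.702
v -1.104 -2.797 -0.94
v -1.948 -1.928 -1.517
v -1.323 -2.791 -0.755
v -2.2 -2.04 -1.437
v -1.576 -2.903 -0.675
v -2.406 -2.234 -1.489
v -1.781 -3.098 -0.727
v -2.499 -2.449 -1.656
v -1.874 -3.312 -0.894
v -2.45 -2.616 -1.885
v -1.826 -3.479 -1.123
v -2.275 -2.682 -2.103
v -1.651 -3.545 -1.341
v -2.029 -2.626 -2.241
v -1.405 -3.489 -1.479
v -1.791 -2.466 -2.255
v -1.167 -3.33 -1.493
v -1.635 -2.253 -2.141
v -1.011 -3.117 -1.379
v -1.23 0.399 -4.042
v -0.295 -0.364 -3.752
v -2.545 -1.076 -3.688
v -1.61 -1.839 -3.398
v -1.89 -0.889 -2.651
v -1.077 0.023 -2.869
v -1.763 -1.463 -4.571
v -0.95 -0.551 -4.789
v -0.625 -1.515 -4.079
v -0.704 -1.16 -2.892
v -2.136 -0.28 -4.548
v -2.215 0.075 -3.361
v -0.647 0.147 -3.928
v -2.193 -1.587 -3.512
v -2.357 -1.029 -3.073
v -1.808 -1.477 -2.903
v -1.107 0.374 -3.409
v -0.558 -0.074 -3.239
v -1.495 -0.383 -2.592
v -2.282 -1.366 -4.201
v -1.733 -1.814 -4.031
v -1.032 0.037 -4.537
v -0.483 -0.411 -4.367
v -1.345 -1.057 -4.848
v -0.292 -0.978 -3.949
v -1.064 -1.845 -3.742
v -1.154 -1.624 -4.431
v -0.676 -1.088 -4.559
v -0.338 -0.77 -3.252
v -1.111 -1.637 -3.044
v -1.275 -1.078 -2.605
v -0.798 -0.542 -2.733
v -0.532 -1.446 -3.444
v -1.729 0.197 -4.396
v -2.502 -0.67 -4.188
v -2.042 -0.898 -4.707
v -1.565 -0.362 -4.835
v -1.776 0.405 -3.698
v -2.548 -0.462 -3.491
v -2.164 -0.352 -2.881
v -1.686 0.184 -3.009
v -2.308 0.006 -3.996
v 0.512 -2.029 1.196
v 1.071 -1.718 1.213
v 0.268 -1.671 2.684
v 0.699 -1.428 1.082
v 0.217 -1.489 1.018
v -0.092 -1.867 1.058
v -0.048 -2.34 1.179
v 0.324 -2.63 1.31
v 0.806 -2.569 1.374
v 1.115 -2.191 1.334
v 3.682 3.545 0.795
v 4.202 3.492 0.408
v 4.218 2.715 1.625
v 4.273 3.712 0.581
v 4.227 3.899 0.797
v 4.073 4.016 1.013
v 3.842 4.039 1.185
v 3.579 3.964 1.28
v 3.337 3.806 1.279
v 3.163 3.597 1.182
v 3.092 3.377 1.008
v 3.137 3.19 0.792
v 3.291 3.073 0.576
v 3.522 3.05 0.404
v 3.785 3.125 0.309
v 4.028 3.283 0.31
v 4.068 1.215 2.523
v 4.893 0.882 2.554
v 3.872 0.905 4.397
v 4.924 1.423 2.647
v 4.629 1.885 2.692
v 4.119 2.091 2.673
v 3.59 1.962 2.596
v 3.243 1.548 2.492
v 3.212 1.007 2.399
v 3.507 0.545 2.353
v 4.017 0.339 2.373
v 4.546 0.468 2.449
f 2 1 5
f 2 5 3
f 3 5 6
f 3 6 4
f 5 1 7
f 5 7 6
f 6 7 8
f 6 8 4
f 7 1 9
f 7 9 8
f 8 9 10
f 8 10 4
f 9 1 11
f 9 11 10
f 10 11 12
f 10 12 4
f 11 1 13
f 11 13 12
f 12 13 14
f 12 14 4
f 13 1 15
f 13 15 14
f 14 15 16
f 14 16 4
f 15 1 17
f 15 17 16
f 16 17 18
f 16 18 4
f 17 1 19
f 17 19 18
f 18 19 20
f 18 20 4
f 19 1 21
f 19 21 20
f 20 21 22
f 20 22 4
f 21 1 23
f 21 23 22
f 22 23 24
f 22 24 4
f 23 1 2
f 23 2 24
f 24 2 3
f 24 3 4
f 25 62 41
f 62 36 65
f 41 65 30
f 62 65 41
f 25 41 37
f 41 30 42
f 37 42 26
f 41 42 37
f 25 37 46
f 37 26 47
f 46 47 32
f 37 47 46
f 25 46 58
f 46 32 61
f 58 61 35
f 46 61 58
f 25 58 62
f 58 35 66
f 62 66 36
f 58 66 62
f 26 42 53
f 42 30 56
f 53 56 34
f 42 56 53
f 30 65 43
f 65 36 64
f 43 64 29
f 65 64 43
f 36 66 63
f 66 35 59
f 63 59 27
f 66 59 63
f 35 61 60
f 61 32 48
f 60 48 31
f 61 48 60
f 32 47 52
f 47 26 49
f 52 49 33
f 47 49 52
f 28 54 40
f 54 34 55
f 40 55 29
f 54 55 40
f 28 40 38
f 40 29 39
f 38 39 27
f 40 39 38
f 28 38 45
f 38 27 44
f 45 44 31
f 38 44 45
f 28 45 50
f 45 31 51
f 50 51 33
f 45 51 50
f 28 50 54
f 50 33 57
f 54 57 34
f 50 57 54
f 29 55 43
f 55 34 56
f 43 56 30
f 55 56 43
f 27 39 63
f 39 29 64
f 63 64 36
f 39 64 63
f 31 44 60
f 44 27 59
f 60 59 35
f 44 59 60
f 33 51 52
f 51 31 48
f 52 48 32
f 51 48 52
f 34 57 53
f 57 33 49
f 53 49 26
f 57 49 53
f 68 67 70
f 68 70 69
f 70 67 71
f 70 71 69
f 71 67 72
f 71 72 69
f 72 67 73
f 72 73 69
f 73 67 74
f 73 74 69
f 74 67 75
f 74 75 69
f 75 67 76
f 75 76 69
f 76 67 68
f 76 68 69
f 78 77 80
f 78 80 79
f 80 77 81
f 80 81 79
f 81 77 82
f 81 82 79
f 82 77 83
f 82 83 79
f 83 77 84
f 83 84 79
f 84 77 85
f 84 85 79
f 85 77 86
f 85 86 79
f 86 77 87
f 86 87 79
f 87 77 88
f 87 88 79
f 88 77 89
f 88 89 79
f 89 77 90
f 89 90 79
f 90 77 91
f 90 91 79
f 91 77 92
f 91 92 79
f 92 77 78
f 92 78 79
f 94 93 96
f 94 96 95
f 96 93 97
f 96 97 95
f 97 93 98
f 97 98 95
f 98 93 99
f 98 99 95
f 99 93 100
f 99 100 95
f 100 93 101
f 100 101 95
f 101 93 102
f 101 102 95
f 102 93 103
f 102 103 95
f 103 93 104
f 103 104 95
f 104 93 94
f 104 94 95



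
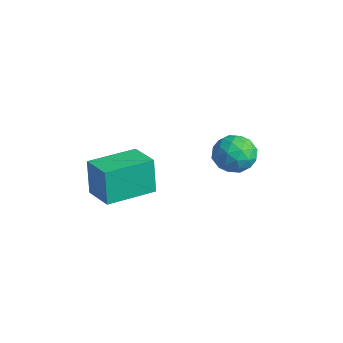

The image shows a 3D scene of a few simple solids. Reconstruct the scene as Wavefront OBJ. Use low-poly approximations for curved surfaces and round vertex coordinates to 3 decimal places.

v -3.284 -3.35 -0.326
v -3.547 -3.283 1.24
v -3.324 -1.293 -0.422
v -3.587 -1.225 1.145
v -1.953 -3.315 -0.105
v -2.216 -3.247 1.462
v -1.993 -1.257 -0.2
v -2.256 -1.19 1.366
v -2.576 2.389 0.53
v -1.959 2.852 1.041
v -1.681 1.188 0.539
v -1.064 1.651 1.05
v -1.877 1.405 1.417
v -2.43 2.147 1.411
v -1.21 1.893 0.169
v -1.763 2.635 0.163
v -1.115 2.545 0.818
v -1.527 2.244 1.589
v -2.113 1.796 -0.009
v -2.525 1.495 0.762
v -2.346 2.726 0.785
v -1.294 1.314 0.795
v -1.772 1.169 1.011
v -1.41 1.442 1.311
v -2.623 2.311 1.003
v -2.26 2.584 1.303
v -2.212 1.733 1.524
v -1.38 1.456 0.277
v -1.017 1.729 0.577
v -2.23 2.598 0.269
v -1.868 2.871 0.569
v -1.428 2.307 0.056
v -1.487 2.818 0.954
v -0.961 2.112 0.959
v -1.047 2.254 0.441
v -1.372 2.69 0.438
v -1.729 2.641 1.407
v -1.204 1.935 1.412
v -1.682 1.79 1.628
v -2.006 2.226 1.625
v -1.233 2.46 1.276
v -2.436 2.105 0.168
v -1.911 1.399 0.173
v -1.634 1.814 -0.045
v -1.958 2.25 -0.048
v -2.679 1.928 0.621
v -2.153 1.222 0.626
v -2.268 1.35 1.142
v -2.593 1.786 1.139
v -2.407 1.58 0.304
f 2 4 1
f 5 2 1
f 1 4 3
f 3 5 1
f 2 8 4
f 6 2 5
f 6 8 2
f 4 8 3
f 7 5 3
f 3 8 7
f 7 6 5
f 8 6 7
f 9 46 25
f 46 20 49
f 25 49 14
f 46 49 25
f 9 25 21
f 25 14 26
f 21 26 10
f 25 26 21
f 9 21 30
f 21 10 31
f 30 31 16
f 21 31 30
f 9 30 42
f 30 16 45
f 42 45 19
f 30 45 42
f 9 42 46
f 42 19 50
f 46 50 20
f 42 50 46
f 10 26 37
f 26 14 40
f 37 40 18
f 26 40 37
f 14 49 27
f 49 20 48
f 27 48 13
f 49 48 27
f 20 50 47
f 50 19 43
f 47 43 11
f 50 43 47
f 19 45 44
f 45 16 32
f 44 32 15
f 45 32 44
f 16 31 36
f 31 10 33
f 36 33 17
f 31 33 36
f 12 38 24
f 38 18 39
f 24 39 13
f 38 39 24
f 12 24 22
f 24 13 23
f 22 23 11
f 24 23 22
f 12 22 29
f 22 11 28
f 29 28 15
f 22 28 29
f 12 29 34
f 29 15 35
f 34 35 17
f 29 35 34
f 12 34 38
f 34 17 41
f 38 41 18
f 34 41 38
f 13 39 27
f 39 18 40
f 27 40 14
f 39 40 27
f 11 23 47
f 23 13 48
f 47 48 20
f 23 48 47
f 15 28 44
f 28 11 43
f 44 43 19
f 28 43 44
f 17 35 36
f 35 15 32
f 36 32 16
f 35 32 36
f 18 41 37
f 41 17 33
f 37 33 10
f 41 33 37



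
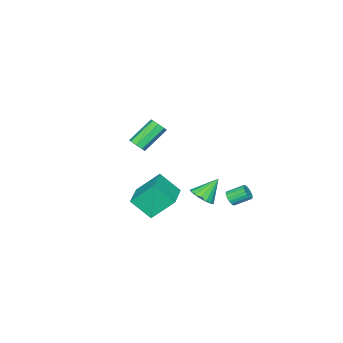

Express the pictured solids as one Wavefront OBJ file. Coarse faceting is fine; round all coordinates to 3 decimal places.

v 2.277 0.09 2.702
v 2.594 -0.062 3.125
v 1.259 0.377 4.281
v 0.943 0.53 3.858
v 2.642 0.344 3.026
v 1.307 0.784 4.183
v 2.476 0.602 2.737
v 1.142 1.041 3.894
v 2.194 0.56 2.428
v 0.86 0.999 3.584
v 1.961 0.243 2.279
v 0.626 0.682 3.435
v 1.913 -0.164 2.377
v 0.578 0.276 3.534
v 2.078 -0.421 2.666
v 0.744 0.018 3.823
v 2.36 -0.379 2.976
v 1.026 0.06 4.132
v -1.103 -2.78 -3.785
v -1.883 -1.678 -2.407
v -1.556 -1.644 -4.951
v -2.337 -0.541 -3.572
v 0.497 -1.919 -3.568
v -0.284 -0.816 -2.189
v 0.043 -0.782 -4.733
v -0.737 0.32 -3.355
v -2.907 2.534 -3.277
v -2.661 2.905 -3.546
v -3.226 3.697 -2.971
v -3.473 3.326 -2.703
v -2.848 2.865 -3.675
v -3.414 3.656 -3.1
v -3.048 2.759 -3.725
v -3.613 3.55 -3.15
v -3.22 2.608 -3.687
v -3.785 3.4 -3.112
v -3.329 2.443 -3.567
v -3.895 3.235 -2.992
v -3.356 2.296 -3.39
v -3.921 3.088 -2.816
v -3.293 2.196 -3.191
v -3.858 2.988 -2.616
v -3.154 2.163 -3.009
v -3.719 2.955 -2.434
v -2.966 2.204 -2.88
v -3.532 2.995 -2.305
v -2.767 2.31 -2.83
v -3.332 3.101 -2.255
v -2.595 2.46 -2.868
v -3.16 3.252 -2.293
v -2.485 2.625 -2.988
v -3.051 3.417 -2.413
v -2.459 2.772 -3.164
v -3.024 3.564 -2.59
v -2.522 2.872 -3.364
v -3.087 3.664 -2.789
v -2.11 1.144 -3.292
v -1.452 1.137 -2.786
v -3.03 1.596 -2.088
v -1.458 1.508 -2.929
v -1.613 1.795 -3.156
v -1.882 1.933 -3.413
v -2.204 1.891 -3.643
v -2.504 1.677 -3.792
v -2.714 1.342 -3.826
v -2.785 0.961 -3.739
v -2.702 0.622 -3.548
v -2.484 0.403 -3.299
v -2.18 0.354 -3.048
v -1.86 0.486 -2.853
v -1.597 0.768 -2.758
f 2 1 5
f 2 5 3
f 3 5 6
f 3 6 4
f 5 1 7
f 5 7 6
f 6 7 8
f 6 8 4
f 7 1 9
f 7 9 8
f 8 9 10
f 8 10 4
f 9 1 11
f 9 11 10
f 10 11 12
f 10 12 4
f 11 1 13
f 11 13 12
f 12 13 14
f 12 14 4
f 13 1 15
f 13 15 14
f 14 15 16
f 14 16 4
f 15 1 17
f 15 17 16
f 16 17 18
f 16 18 4
f 17 1 2
f 17 2 18
f 18 2 3
f 18 3 4
f 20 22 19
f 23 20 19
f 19 22 21
f 21 23 19
f 20 26 22
f 24 20 23
f 24 26 20
f 22 26 21
f 25 23 21
f 21 26 25
f 25 24 23
f 26 24 25
f 28 27 31
f 28 31 29
f 29 31 32
f 29 32 30
f 31 27 33
f 31 33 32
f 32 33 34
f 32 34 30
f 33 27 35
f 33 35 34
f 34 35 36
f 34 36 30
f 35 27 37
f 35 37 36
f 36 37 38
f 36 38 30
f 37 27 39
f 37 39 38
f 38 39 40
f 38 40 30
f 39 27 41
f 39 41 40
f 40 41 42
f 40 42 30
f 41 27 43
f 41 43 42
f 42 43 44
f 42 44 30
f 43 27 45
f 43 45 44
f 44 45 46
f 44 46 30
f 45 27 47
f 45 47 46
f 46 47 48
f 46 48 30
f 47 27 49
f 47 49 48
f 48 49 50
f 48 50 30
f 49 27 51
f 49 51 50
f 50 51 52
f 50 52 30
f 51 27 53
f 51 53 52
f 52 53 54
f 52 54 30
f 53 27 55
f 53 55 54
f 54 55 56
f 54 56 30
f 55 27 28
f 55 28 56
f 56 28 29
f 56 29 30
f 58 57 60
f 58 60 59
f 60 57 61
f 60 61 59
f 61 57 62
f 61 62 59
f 62 57 63
f 62 63 59
f 63 57 64
f 63 64 59
f 64 57 65
f 64 65 59
f 65 57 66
f 65 66 59
f 66 57 67
f 66 67 59
f 67 57 68
f 67 68 59
f 68 57 69
f 68 69 59
f 69 57 70
f 69 70 59
f 70 57 71
f 70 71 59
f 71 57 58
f 71 58 59



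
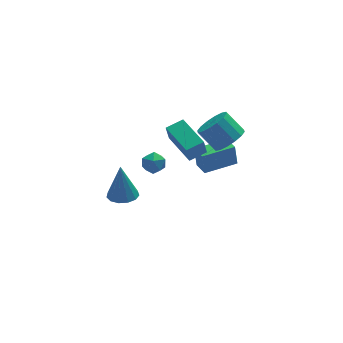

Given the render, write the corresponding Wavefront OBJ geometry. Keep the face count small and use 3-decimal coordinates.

v 1.123 -2.002 1.752
v 0.889 -2.195 2.831
v 0.634 0.044 2.011
v 0.4 -0.148 3.089
v 2.14 -1.792 2.011
v 1.906 -1.984 3.089
v 1.651 0.255 2.269
v 1.417 0.062 3.348
v -0.128 1.591 -0.624
v 0.164 1.306 -1.275
v -0.124 0.454 -0.125
v 0.168 0.169 -0.776
v 0.595 0.625 -0.33
v 0.593 1.328 -0.639
v -0.553 0.432 -0.761
v -0.555 1.135 -1.07
v -0.099 0.59 -1.359
v 0.611 0.71 -1.093
v -0.571 1.05 -0.307
v 0.139 1.17 -0.041
v 4.23 0.621 0.372
v 4.68 0.058 1.108
v 3.92 0.856 2.184
v 3.47 1.419 1.448
v 5.007 0.473 1.032
v 4.247 1.271 2.107
v 5.126 0.927 0.779
v 4.365 1.725 1.854
v 5.005 1.299 0.417
v 4.244 2.097 1.492
v 4.676 1.489 0.043
v 3.915 2.287 1.118
v 4.228 1.447 -0.243
v 3.467 2.245 0.833
v 3.78 1.184 -0.364
v 3.02 1.982 0.712
v 3.453 0.769 -0.287
v 2.693 1.567 0.788
v 3.335 0.315 -0.034
v 2.574 1.113 1.041
v 3.456 -0.057 0.328
v 2.695 0.741 1.403
v 3.785 -0.247 0.702
v 3.024 0.551 1.777
v 4.233 -0.205 0.987
v 3.472 0.593 2.063
v -2.875 -3.456 1.278
v -2.05 -3.3 1.257
v -2.885 -3.124 3.322
v -2.265 -2.885 1.189
v -2.674 -2.65 1.149
v -3.147 -2.672 1.15
v -3.534 -2.942 1.192
v -3.711 -3.375 1.261
v -3.622 -3.834 1.336
v -3.297 -4.173 1.393
v -2.837 -4.284 1.413
v -2.389 -4.132 1.391
v -2.096 -3.765 1.333
v 2.888 0.815 -2.317
v 2.798 1.019 -1.026
v 2.761 1.843 -2.489
v 2.671 2.047 -1.198
v 4.849 1.073 -2.222
v 4.759 1.277 -0.931
v 4.722 2.101 -2.394
v 4.632 2.305 -1.103
f 2 4 1
f 5 2 1
f 1 4 3
f 3 5 1
f 2 8 4
f 6 2 5
f 6 8 2
f 4 8 3
f 7 5 3
f 3 8 7
f 7 6 5
f 8 6 7
f 9 20 14
f 9 14 10
f 9 10 16
f 9 16 19
f 9 19 20
f 10 14 18
f 14 20 13
f 20 19 11
f 19 16 15
f 16 10 17
f 12 18 13
f 12 13 11
f 12 11 15
f 12 15 17
f 12 17 18
f 13 18 14
f 11 13 20
f 15 11 19
f 17 15 16
f 18 17 10
f 22 21 25
f 22 25 23
f 23 25 26
f 23 26 24
f 25 21 27
f 25 27 26
f 26 27 28
f 26 28 24
f 27 21 29
f 27 29 28
f 28 29 30
f 28 30 24
f 29 21 31
f 29 31 30
f 30 31 32
f 30 32 24
f 31 21 33
f 31 33 32
f 32 33 34
f 32 34 24
f 33 21 35
f 33 35 34
f 34 35 36
f 34 36 24
f 35 21 37
f 35 37 36
f 36 37 38
f 36 38 24
f 37 21 39
f 37 39 38
f 38 39 40
f 38 40 24
f 39 21 41
f 39 41 40
f 40 41 42
f 40 42 24
f 41 21 43
f 41 43 42
f 42 43 44
f 42 44 24
f 43 21 45
f 43 45 44
f 44 45 46
f 44 46 24
f 45 21 22
f 45 22 46
f 46 22 23
f 46 23 24
f 48 47 50
f 48 50 49
f 50 47 51
f 50 51 49
f 51 47 52
f 51 52 49
f 52 47 53
f 52 53 49
f 53 47 54
f 53 54 49
f 54 47 55
f 54 55 49
f 55 47 56
f 55 56 49
f 56 47 57
f 56 57 49
f 57 47 58
f 57 58 49
f 58 47 59
f 58 59 49
f 59 47 48
f 59 48 49
f 61 63 60
f 64 61 60
f 60 63 62
f 62 64 60
f 61 67 63
f 65 61 64
f 65 67 61
f 63 67 62
f 66 64 62
f 62 67 66
f 66 65 64
f 67 65 66



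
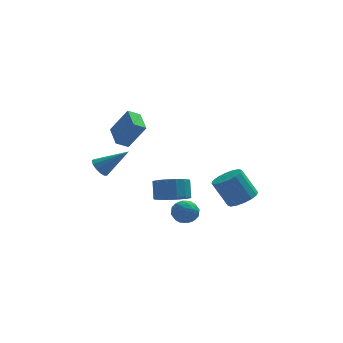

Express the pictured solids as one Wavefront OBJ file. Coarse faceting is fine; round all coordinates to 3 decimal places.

v -3.838 -1.495 0.098
v -3.48 -1.73 -0.391
v -2.322 -1.645 1.282
v -3.438 -1.366 -0.398
v -3.524 -1.043 -0.248
v -3.709 -0.863 0.012
v -3.935 -0.884 0.3
v -4.131 -1.099 0.523
v -4.233 -1.44 0.611
v -4.211 -1.797 0.536
v -4.07 -2.059 0.322
v -3.855 -2.142 0.037
v -3.635 -2.019 -0.229
v 3.751 -1.568 -2.741
v 4.425 -1.976 -2.266
v 3.602 -1.561 -0.743
v 2.929 -1.152 -1.219
v 4.565 -1.523 -2.314
v 3.742 -1.108 -0.791
v 4.487 -1.083 -2.476
v 3.664 -0.667 -0.954
v 4.212 -0.772 -2.71
v 3.389 -0.356 -1.187
v 3.813 -0.674 -2.952
v 2.99 -0.259 -1.429
v 3.398 -0.816 -3.137
v 2.575 -0.401 -1.615
v 3.078 -1.159 -3.217
v 2.255 -0.744 -1.694
v 2.938 -1.612 -3.169
v 2.115 -1.197 -1.646
v 3.016 -2.053 -3.006
v 2.193 -1.637 -1.484
v 3.291 -2.364 -2.773
v 2.468 -1.948 -1.25
v 3.69 -2.461 -2.531
v 2.867 -2.046 -1.008
v 4.105 -2.319 -2.345
v 3.282 -1.904 -0.823
v 0.057 -0.93 -2.802
v 0.687 -1.604 -2.344
v 0.713 -0.924 -1.38
v 0.083 -0.25 -1.838
v 1.009 -1.262 -2.594
v 1.036 -0.581 -1.631
v 1.077 -0.831 -2.901
v 1.104 -0.15 -1.937
v 0.871 -0.426 -3.181
v 0.898 0.254 -2.217
v 0.447 -0.157 -3.359
v 0.474 0.524 -2.395
v -0.082 -0.095 -3.388
v -0.055 0.586 -2.424
v -0.573 -0.256 -3.26
v -0.547 0.424 -2.296
v -0.896 -0.599 -3.009
v -0.869 0.082 -2.046
v -0.964 -1.03 -2.703
v -0.937 -0.349 -1.739
v -0.758 -1.434 -2.423
v -0.731 -0.754 -1.459
v -0.334 -1.704 -2.245
v -0.307 -1.023 -1.281
v 0.195 -1.766 -2.216
v 0.222 -1.085 -1.252
v 0.385 -2.557 -2.329
v 1.081 -2.883 -2.546
v -0.201 -3.697 -2.494
v 0.495 -4.023 -2.711
v 0.381 -3.794 -1.954
v 0.743 -3.089 -1.852
v 0.137 -3.491 -3.188
v 0.499 -2.786 -3.086
v 0.928 -3.46 -3.077
v 1.079 -3.648 -2.315
v -0.199 -2.932 -2.725
v -0.048 -3.12 -1.963
v 0.784 -2.619 -2.423
v 0.096 -3.961 -2.617
v 0.028 -3.826 -2.172
v 0.438 -4.017 -2.3
v 0.586 -2.741 -2.015
v 0.995 -2.933 -2.143
v 0.583 -3.468 -1.795
v -0.115 -3.647 -2.897
v 0.294 -3.839 -3.025
v 0.442 -2.563 -2.74
v 0.852 -2.754 -2.868
v 0.297 -3.112 -3.245
v 1.104 -3.151 -2.863
v 0.759 -3.821 -2.96
v 0.549 -3.508 -3.24
v 0.762 -3.094 -3.18
v 1.192 -3.261 -2.415
v 0.848 -3.931 -2.512
v 0.781 -3.797 -2.067
v 0.993 -3.382 -2.007
v 1.102 -3.6 -2.727
v 0.032 -2.649 -2.528
v -0.312 -3.319 -2.625
v -0.113 -3.198 -3.033
v 0.099 -2.783 -2.973
v 0.121 -2.759 -2.08
v -0.224 -3.429 -2.177
v 0.118 -3.486 -1.86
v 0.331 -3.072 -1.8
v -0.222 -2.98 -2.313
v -2.237 -0.668 1.12
v -2.918 -0.842 1.521
v -2.406 0.754 1.451
v -3.088 0.58 1.853
v -1.312 -0.9 2.587
v -1.994 -1.074 2.989
v -1.482 0.522 2.919
v -2.163 0.348 3.32
f 2 1 4
f 2 4 3
f 4 1 5
f 4 5 3
f 5 1 6
f 5 6 3
f 6 1 7
f 6 7 3
f 7 1 8
f 7 8 3
f 8 1 9
f 8 9 3
f 9 1 10
f 9 10 3
f 10 1 11
f 10 11 3
f 11 1 12
f 11 12 3
f 12 1 13
f 12 13 3
f 13 1 2
f 13 2 3
f 15 14 18
f 15 18 16
f 16 18 19
f 16 19 17
f 18 14 20
f 18 20 19
f 19 20 21
f 19 21 17
f 20 14 22
f 20 22 21
f 21 22 23
f 21 23 17
f 22 14 24
f 22 24 23
f 23 24 25
f 23 25 17
f 24 14 26
f 24 26 25
f 25 26 27
f 25 27 17
f 26 14 28
f 26 28 27
f 27 28 29
f 27 29 17
f 28 14 30
f 28 30 29
f 29 30 31
f 29 31 17
f 30 14 32
f 30 32 31
f 31 32 33
f 31 33 17
f 32 14 34
f 32 34 33
f 33 34 35
f 33 35 17
f 34 14 36
f 34 36 35
f 35 36 37
f 35 37 17
f 36 14 38
f 36 38 37
f 37 38 39
f 37 39 17
f 38 14 15
f 38 15 39
f 39 15 16
f 39 16 17
f 41 40 44
f 41 44 42
f 42 44 45
f 42 45 43
f 44 40 46
f 44 46 45
f 45 46 47
f 45 47 43
f 46 40 48
f 46 48 47
f 47 48 49
f 47 49 43
f 48 40 50
f 48 50 49
f 49 50 51
f 49 51 43
f 50 40 52
f 50 52 51
f 51 52 53
f 51 53 43
f 52 40 54
f 52 54 53
f 53 54 55
f 53 55 43
f 54 40 56
f 54 56 55
f 55 56 57
f 55 57 43
f 56 40 58
f 56 58 57
f 57 58 59
f 57 59 43
f 58 40 60
f 58 60 59
f 59 60 61
f 59 61 43
f 60 40 62
f 60 62 61
f 61 62 63
f 61 63 43
f 62 40 64
f 62 64 63
f 63 64 65
f 63 65 43
f 64 40 41
f 64 41 65
f 65 41 42
f 65 42 43
f 66 103 82
f 103 77 106
f 82 106 71
f 103 106 82
f 66 82 78
f 82 71 83
f 78 83 67
f 82 83 78
f 66 78 87
f 78 67 88
f 87 88 73
f 78 88 87
f 66 87 99
f 87 73 102
f 99 102 76
f 87 102 99
f 66 99 103
f 99 76 107
f 103 107 77
f 99 107 103
f 67 83 94
f 83 71 97
f 94 97 75
f 83 97 94
f 71 106 84
f 106 77 105
f 84 105 70
f 106 105 84
f 77 107 104
f 107 76 100
f 104 100 68
f 107 100 104
f 76 102 101
f 102 73 89
f 101 89 72
f 102 89 101
f 73 88 93
f 88 67 90
f 93 90 74
f 88 90 93
f 69 95 81
f 95 75 96
f 81 96 70
f 95 96 81
f 69 81 79
f 81 70 80
f 79 80 68
f 81 80 79
f 69 79 86
f 79 68 85
f 86 85 72
f 79 85 86
f 69 86 91
f 86 72 92
f 91 92 74
f 86 92 91
f 69 91 95
f 91 74 98
f 95 98 75
f 91 98 95
f 70 96 84
f 96 75 97
f 84 97 71
f 96 97 84
f 68 80 104
f 80 70 105
f 104 105 77
f 80 105 104
f 72 85 101
f 85 68 100
f 101 100 76
f 85 100 101
f 74 92 93
f 92 72 89
f 93 89 73
f 92 89 93
f 75 98 94
f 98 74 90
f 94 90 67
f 98 90 94
f 109 111 108
f 112 109 108
f 108 111 110
f 110 112 108
f 109 115 111
f 113 109 112
f 113 115 109
f 111 115 110
f 114 112 110
f 110 115 114
f 114 113 112
f 115 113 114



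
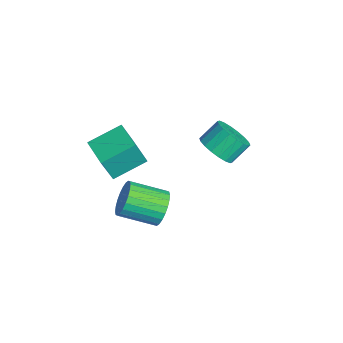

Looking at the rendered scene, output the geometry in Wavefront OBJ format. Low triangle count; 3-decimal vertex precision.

v -0.626 -1.662 0.177
v -0.179 -2.123 -0.603
v -0.727 -3.918 0.143
v -1.174 -3.458 0.923
v 0.118 -2.106 -0.343
v -0.431 -3.901 0.402
v 0.301 -2.021 -0.005
v -0.248 -3.816 0.741
v 0.343 -1.882 0.361
v -0.206 -3.677 1.107
v 0.237 -1.709 0.7
v -0.311 -3.504 1.445
v 0 -1.529 0.958
v -0.548 -3.324 1.704
v -0.332 -1.37 1.098
v -0.88 -3.165 1.844
v -0.709 -1.255 1.097
v -1.257 -3.05 1.843
v -1.073 -1.202 0.957
v -1.621 -2.997 1.703
v -1.369 -1.219 0.698
v -1.918 -3.014 1.443
v -1.552 -1.304 0.359
v -2.101 -3.099 1.105
v -1.594 -1.443 -0.007
v -2.143 -3.238 0.739
v -1.489 -1.616 -0.345
v -2.037 -3.411 0.4
v -1.252 -1.796 -0.604
v -1.8 -3.591 0.142
v -0.92 -1.955 -0.744
v -1.468 -3.75 0.002
v -0.543 -2.07 -0.743
v -1.091 -3.865 0.003
v -3.522 1.771 1.054
v -2.563 1.647 1.511
v -2.858 2.644 2.403
v -3.818 2.769 1.946
v -2.478 1.973 1.174
v -2.774 2.97 2.066
v -2.601 2.259 0.814
v -2.896 3.256 1.706
v -2.906 2.449 0.501
v -3.201 3.446 1.393
v -3.333 2.504 0.298
v -3.628 3.501 1.19
v -3.797 2.415 0.244
v -4.093 3.412 1.136
v -4.208 2.197 0.351
v -4.503 3.194 1.243
v -4.482 1.896 0.597
v -4.777 2.893 1.489
v -4.566 1.57 0.934
v -4.862 2.567 1.826
v -4.444 1.284 1.294
v -4.739 2.281 2.186
v -4.139 1.094 1.607
v -4.434 2.091 2.499
v -3.712 1.039 1.81
v -4.007 2.036 2.702
v -3.247 1.128 1.864
v -3.543 2.125 2.756
v -2.837 1.346 1.757
v -3.132 2.343 2.649
v -3.753 -4.033 1.642
v -3.621 -4.626 3.24
v -4.07 -2.267 2.324
v -3.938 -2.86 3.922
v -2.062 -3.72 1.618
v -1.93 -4.313 3.216
v -2.379 -1.954 2.3
v -2.247 -2.547 3.898
f 2 1 5
f 2 5 3
f 3 5 6
f 3 6 4
f 5 1 7
f 5 7 6
f 6 7 8
f 6 8 4
f 7 1 9
f 7 9 8
f 8 9 10
f 8 10 4
f 9 1 11
f 9 11 10
f 10 11 12
f 10 12 4
f 11 1 13
f 11 13 12
f 12 13 14
f 12 14 4
f 13 1 15
f 13 15 14
f 14 15 16
f 14 16 4
f 15 1 17
f 15 17 16
f 16 17 18
f 16 18 4
f 17 1 19
f 17 19 18
f 18 19 20
f 18 20 4
f 19 1 21
f 19 21 20
f 20 21 22
f 20 22 4
f 21 1 23
f 21 23 22
f 22 23 24
f 22 24 4
f 23 1 25
f 23 25 24
f 24 25 26
f 24 26 4
f 25 1 27
f 25 27 26
f 26 27 28
f 26 28 4
f 27 1 29
f 27 29 28
f 28 29 30
f 28 30 4
f 29 1 31
f 29 31 30
f 30 31 32
f 30 32 4
f 31 1 33
f 31 33 32
f 32 33 34
f 32 34 4
f 33 1 2
f 33 2 34
f 34 2 3
f 34 3 4
f 36 35 39
f 36 39 37
f 37 39 40
f 37 40 38
f 39 35 41
f 39 41 40
f 40 41 42
f 40 42 38
f 41 35 43
f 41 43 42
f 42 43 44
f 42 44 38
f 43 35 45
f 43 45 44
f 44 45 46
f 44 46 38
f 45 35 47
f 45 47 46
f 46 47 48
f 46 48 38
f 47 35 49
f 47 49 48
f 48 49 50
f 48 50 38
f 49 35 51
f 49 51 50
f 50 51 52
f 50 52 38
f 51 35 53
f 51 53 52
f 52 53 54
f 52 54 38
f 53 35 55
f 53 55 54
f 54 55 56
f 54 56 38
f 55 35 57
f 55 57 56
f 56 57 58
f 56 58 38
f 57 35 59
f 57 59 58
f 58 59 60
f 58 60 38
f 59 35 61
f 59 61 60
f 60 61 62
f 60 62 38
f 61 35 63
f 61 63 62
f 62 63 64
f 62 64 38
f 63 35 36
f 63 36 64
f 64 36 37
f 64 37 38
f 66 68 65
f 69 66 65
f 65 68 67
f 67 69 65
f 66 72 68
f 70 66 69
f 70 72 66
f 68 72 67
f 71 69 67
f 67 72 71
f 71 70 69
f 72 70 71

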